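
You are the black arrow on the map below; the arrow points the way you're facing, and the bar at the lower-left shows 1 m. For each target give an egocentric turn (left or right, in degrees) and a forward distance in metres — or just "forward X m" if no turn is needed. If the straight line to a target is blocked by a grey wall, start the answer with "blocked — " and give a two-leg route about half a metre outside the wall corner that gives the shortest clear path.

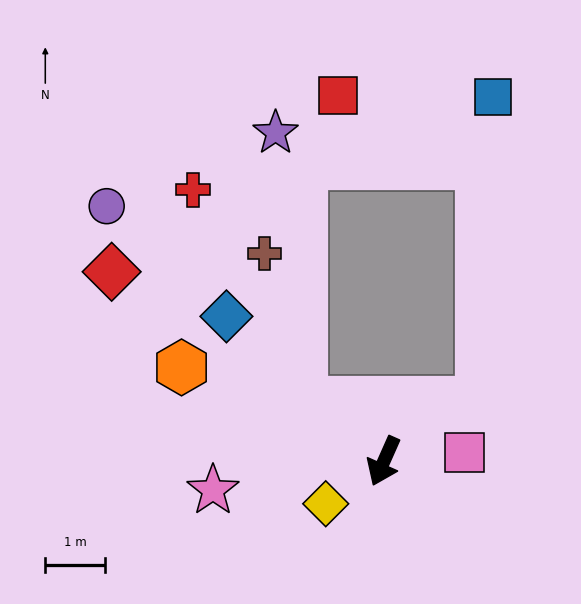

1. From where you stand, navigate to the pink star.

turn right 56°, forward 2.9 m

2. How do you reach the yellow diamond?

turn right 30°, forward 1.2 m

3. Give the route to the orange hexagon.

turn right 91°, forward 3.7 m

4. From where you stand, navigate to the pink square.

turn left 120°, forward 1.4 m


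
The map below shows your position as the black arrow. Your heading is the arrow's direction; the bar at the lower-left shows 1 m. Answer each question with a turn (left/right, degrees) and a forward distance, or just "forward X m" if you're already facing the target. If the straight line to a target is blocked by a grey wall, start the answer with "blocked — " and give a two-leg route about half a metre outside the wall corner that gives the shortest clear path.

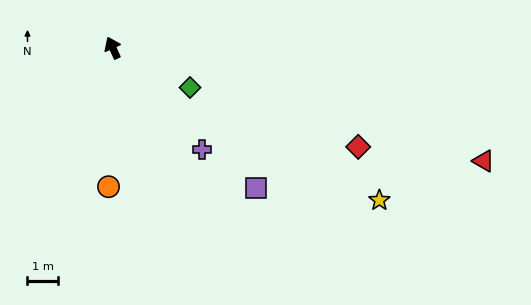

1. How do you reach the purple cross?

turn right 163°, forward 4.4 m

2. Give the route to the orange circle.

turn left 154°, forward 4.6 m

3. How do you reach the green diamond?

turn right 142°, forward 2.9 m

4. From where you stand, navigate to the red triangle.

turn right 132°, forward 12.7 m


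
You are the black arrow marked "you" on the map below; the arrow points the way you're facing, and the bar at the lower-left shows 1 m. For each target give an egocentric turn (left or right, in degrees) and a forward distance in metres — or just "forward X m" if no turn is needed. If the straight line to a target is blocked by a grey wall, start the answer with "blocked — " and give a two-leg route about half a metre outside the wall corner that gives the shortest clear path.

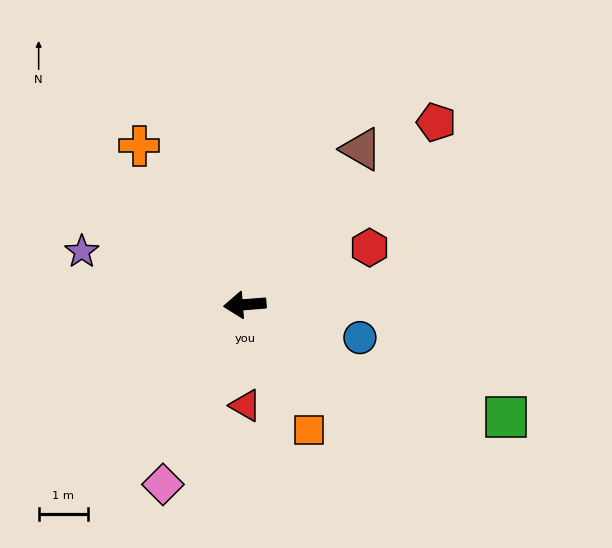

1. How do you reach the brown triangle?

turn right 131°, forward 4.0 m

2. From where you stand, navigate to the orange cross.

turn right 61°, forward 3.9 m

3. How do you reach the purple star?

turn right 23°, forward 3.5 m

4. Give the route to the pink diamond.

turn left 61°, forward 4.0 m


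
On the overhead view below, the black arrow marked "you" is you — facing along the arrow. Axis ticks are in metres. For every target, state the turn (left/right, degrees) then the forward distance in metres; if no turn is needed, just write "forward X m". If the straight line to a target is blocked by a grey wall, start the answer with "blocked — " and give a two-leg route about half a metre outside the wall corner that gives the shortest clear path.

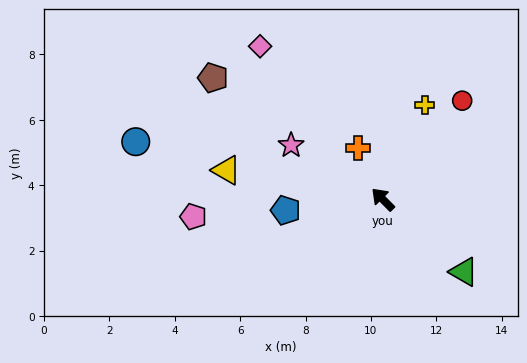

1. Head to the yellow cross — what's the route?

turn right 69°, forward 3.2 m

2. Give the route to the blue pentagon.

turn left 52°, forward 3.0 m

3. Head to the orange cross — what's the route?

turn right 19°, forward 1.7 m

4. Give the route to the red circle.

turn right 84°, forward 3.9 m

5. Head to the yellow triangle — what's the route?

turn left 35°, forward 4.9 m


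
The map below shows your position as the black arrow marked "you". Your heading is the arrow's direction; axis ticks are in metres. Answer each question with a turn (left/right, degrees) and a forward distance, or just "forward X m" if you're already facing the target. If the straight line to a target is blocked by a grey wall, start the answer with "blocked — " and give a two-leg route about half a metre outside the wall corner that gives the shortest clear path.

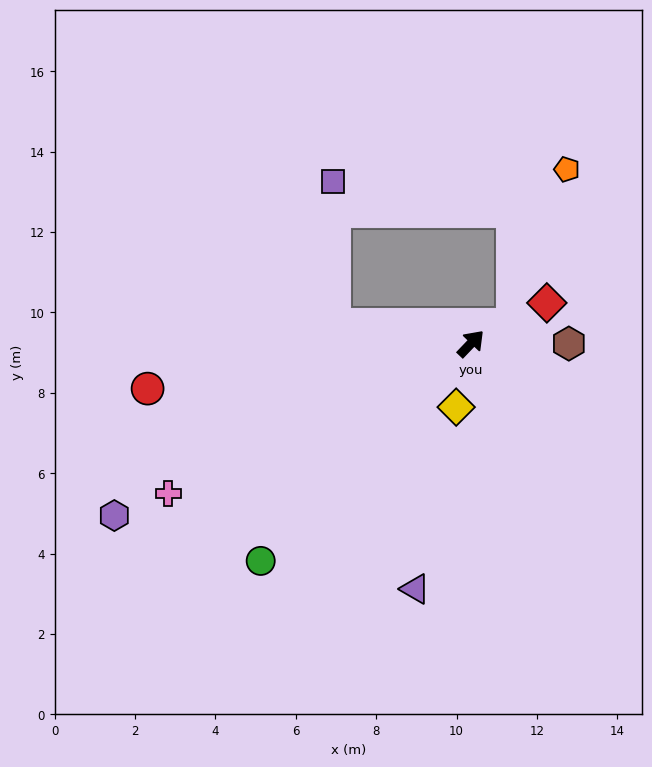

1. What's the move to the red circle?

turn left 142°, forward 8.1 m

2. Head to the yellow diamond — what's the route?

turn right 149°, forward 1.6 m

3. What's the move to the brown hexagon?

turn right 46°, forward 2.4 m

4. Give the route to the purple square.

blocked — turn left 126°, forward 3.5 m, then turn right 82°, forward 3.6 m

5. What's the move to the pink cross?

turn left 160°, forward 8.4 m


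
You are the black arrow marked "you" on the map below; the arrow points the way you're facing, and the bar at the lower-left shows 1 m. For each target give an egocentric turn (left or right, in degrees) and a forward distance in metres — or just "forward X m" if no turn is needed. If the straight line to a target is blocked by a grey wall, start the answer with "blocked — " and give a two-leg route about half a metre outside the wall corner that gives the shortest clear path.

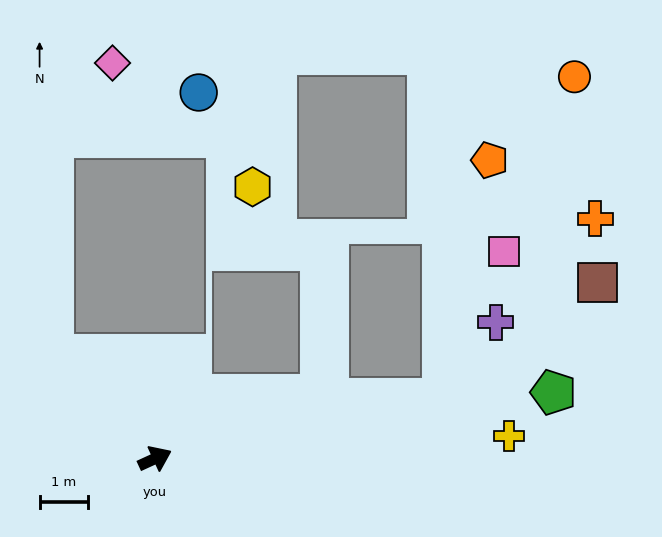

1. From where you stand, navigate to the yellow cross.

turn right 21°, forward 7.3 m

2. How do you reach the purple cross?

blocked — turn right 13°, forward 6.1 m, then turn left 44°, forward 1.9 m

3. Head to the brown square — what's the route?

blocked — turn right 13°, forward 6.1 m, then turn left 25°, forward 4.0 m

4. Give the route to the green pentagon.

turn right 15°, forward 8.3 m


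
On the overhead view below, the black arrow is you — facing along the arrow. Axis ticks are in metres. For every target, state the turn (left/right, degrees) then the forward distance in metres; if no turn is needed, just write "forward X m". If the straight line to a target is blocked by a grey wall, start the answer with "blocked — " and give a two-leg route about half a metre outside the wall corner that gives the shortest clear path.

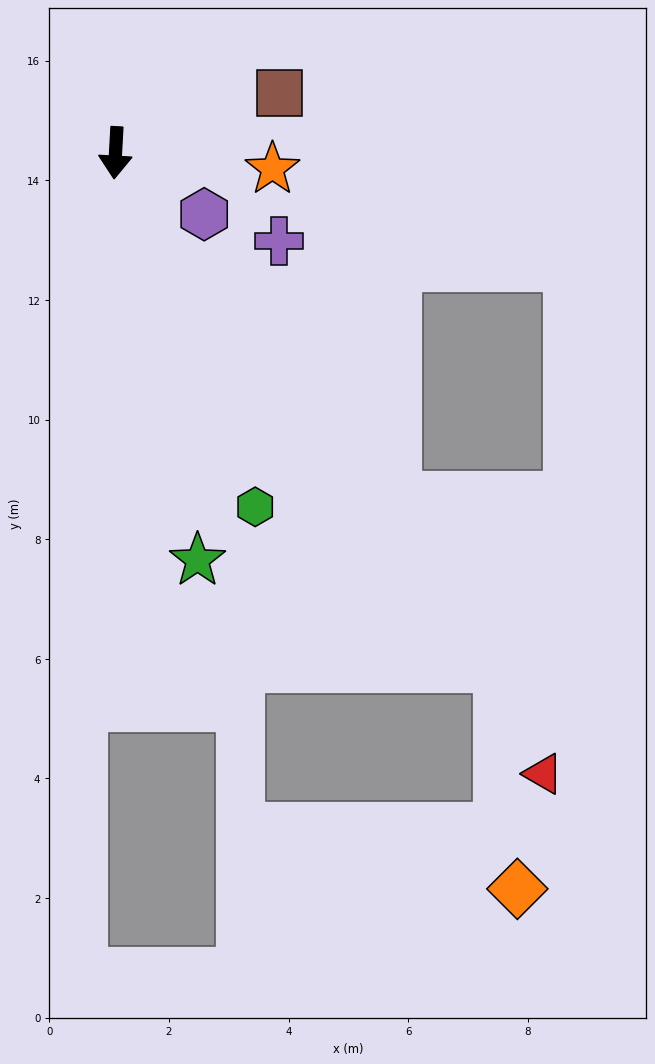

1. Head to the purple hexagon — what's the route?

turn left 58°, forward 1.8 m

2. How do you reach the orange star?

turn left 87°, forward 2.6 m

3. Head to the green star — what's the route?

turn left 15°, forward 6.9 m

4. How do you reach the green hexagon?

turn left 25°, forward 6.4 m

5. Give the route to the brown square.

turn left 113°, forward 2.9 m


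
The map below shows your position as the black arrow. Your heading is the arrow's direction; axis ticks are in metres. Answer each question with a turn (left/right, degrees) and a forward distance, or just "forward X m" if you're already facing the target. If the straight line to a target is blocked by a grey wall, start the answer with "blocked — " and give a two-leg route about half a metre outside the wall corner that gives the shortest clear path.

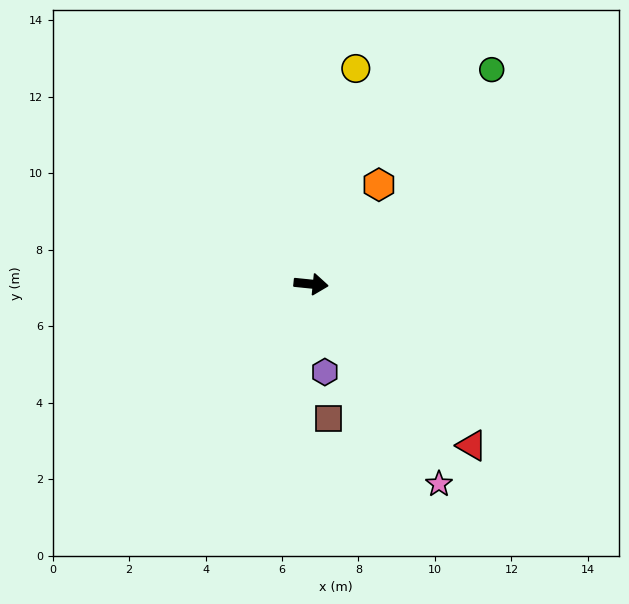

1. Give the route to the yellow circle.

turn left 84°, forward 5.8 m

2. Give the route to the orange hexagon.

turn left 62°, forward 3.1 m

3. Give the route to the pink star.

turn right 52°, forward 6.2 m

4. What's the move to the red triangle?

turn right 39°, forward 6.0 m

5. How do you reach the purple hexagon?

turn right 75°, forward 2.3 m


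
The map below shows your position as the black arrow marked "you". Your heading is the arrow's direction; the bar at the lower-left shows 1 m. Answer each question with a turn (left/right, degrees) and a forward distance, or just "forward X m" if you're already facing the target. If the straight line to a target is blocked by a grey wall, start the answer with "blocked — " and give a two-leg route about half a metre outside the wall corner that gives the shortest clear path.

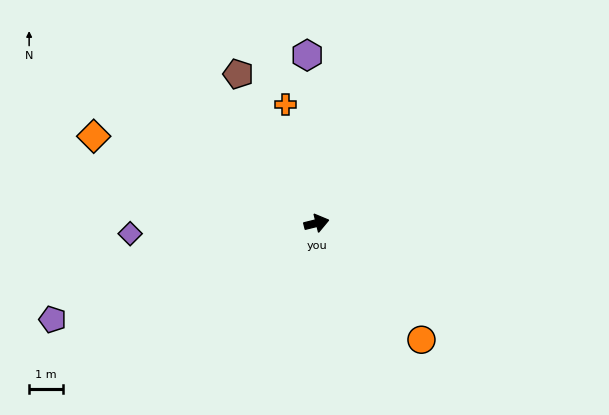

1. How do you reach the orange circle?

turn right 62°, forward 4.7 m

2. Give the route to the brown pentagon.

turn left 104°, forward 5.0 m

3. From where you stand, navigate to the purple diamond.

turn left 169°, forward 5.6 m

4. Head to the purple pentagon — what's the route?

turn right 174°, forward 8.4 m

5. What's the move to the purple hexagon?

turn left 79°, forward 5.0 m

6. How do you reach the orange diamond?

turn left 145°, forward 7.1 m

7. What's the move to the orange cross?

turn left 91°, forward 3.7 m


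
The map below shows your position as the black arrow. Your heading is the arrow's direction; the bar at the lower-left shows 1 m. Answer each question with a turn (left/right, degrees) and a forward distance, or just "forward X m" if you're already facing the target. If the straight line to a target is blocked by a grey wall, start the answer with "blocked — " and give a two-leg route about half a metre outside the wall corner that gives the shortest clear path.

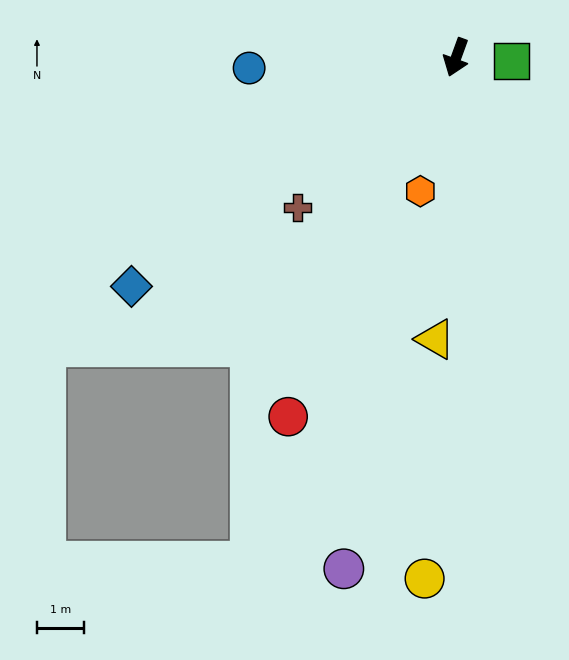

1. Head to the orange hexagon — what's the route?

turn left 5°, forward 3.0 m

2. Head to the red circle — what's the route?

turn right 5°, forward 8.5 m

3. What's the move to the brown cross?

turn right 27°, forward 4.7 m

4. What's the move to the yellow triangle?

turn left 16°, forward 6.0 m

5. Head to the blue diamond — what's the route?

turn right 35°, forward 8.5 m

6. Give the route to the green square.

turn left 106°, forward 1.2 m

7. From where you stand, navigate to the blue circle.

turn right 67°, forward 4.4 m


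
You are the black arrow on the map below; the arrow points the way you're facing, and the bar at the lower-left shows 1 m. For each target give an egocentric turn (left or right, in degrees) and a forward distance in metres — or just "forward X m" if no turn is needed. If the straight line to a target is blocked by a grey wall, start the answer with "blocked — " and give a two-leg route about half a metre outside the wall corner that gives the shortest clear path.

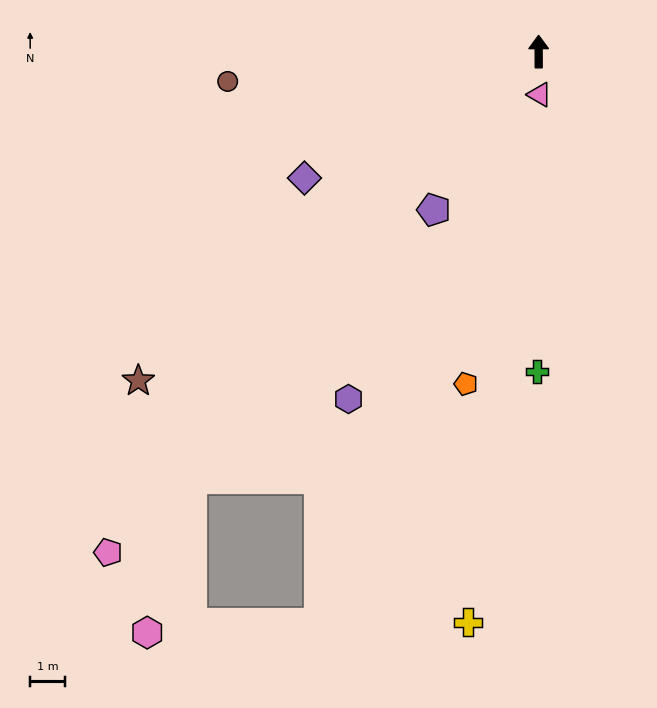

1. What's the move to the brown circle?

turn left 95°, forward 8.8 m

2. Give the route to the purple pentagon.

turn left 146°, forward 5.4 m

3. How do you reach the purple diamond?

turn left 118°, forward 7.5 m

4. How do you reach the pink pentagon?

turn left 139°, forward 18.7 m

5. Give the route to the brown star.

turn left 129°, forward 14.7 m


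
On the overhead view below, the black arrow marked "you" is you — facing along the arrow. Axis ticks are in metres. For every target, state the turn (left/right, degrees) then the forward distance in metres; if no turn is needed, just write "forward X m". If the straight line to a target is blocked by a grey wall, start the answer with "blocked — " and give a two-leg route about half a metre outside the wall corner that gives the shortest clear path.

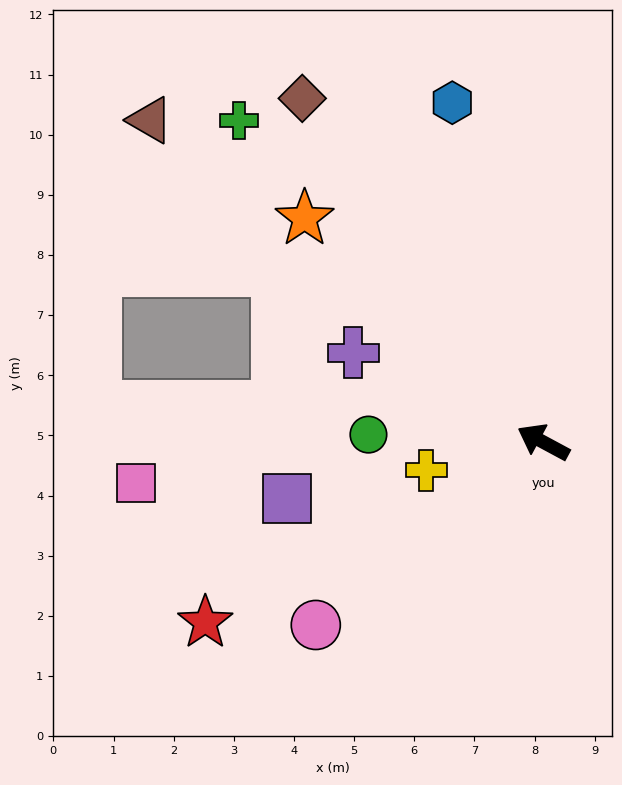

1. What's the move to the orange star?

turn right 15°, forward 5.4 m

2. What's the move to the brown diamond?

turn right 27°, forward 7.0 m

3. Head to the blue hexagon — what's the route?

turn right 47°, forward 5.8 m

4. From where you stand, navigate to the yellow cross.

turn left 42°, forward 2.0 m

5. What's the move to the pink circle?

turn left 67°, forward 4.9 m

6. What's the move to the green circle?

turn left 26°, forward 2.9 m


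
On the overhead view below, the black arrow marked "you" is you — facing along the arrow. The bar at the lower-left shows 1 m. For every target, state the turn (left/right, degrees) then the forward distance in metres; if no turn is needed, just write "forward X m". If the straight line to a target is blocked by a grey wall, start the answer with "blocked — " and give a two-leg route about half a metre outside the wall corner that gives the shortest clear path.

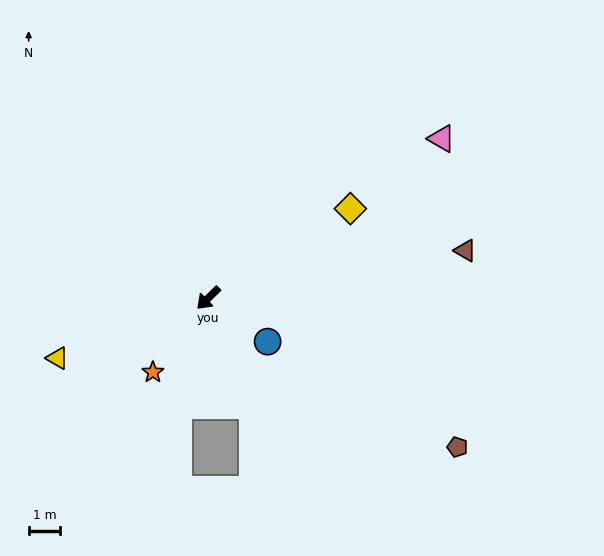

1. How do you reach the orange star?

turn left 9°, forward 3.0 m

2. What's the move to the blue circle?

turn left 99°, forward 2.3 m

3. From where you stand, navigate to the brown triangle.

turn left 146°, forward 8.3 m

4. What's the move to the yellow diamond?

turn left 168°, forward 5.3 m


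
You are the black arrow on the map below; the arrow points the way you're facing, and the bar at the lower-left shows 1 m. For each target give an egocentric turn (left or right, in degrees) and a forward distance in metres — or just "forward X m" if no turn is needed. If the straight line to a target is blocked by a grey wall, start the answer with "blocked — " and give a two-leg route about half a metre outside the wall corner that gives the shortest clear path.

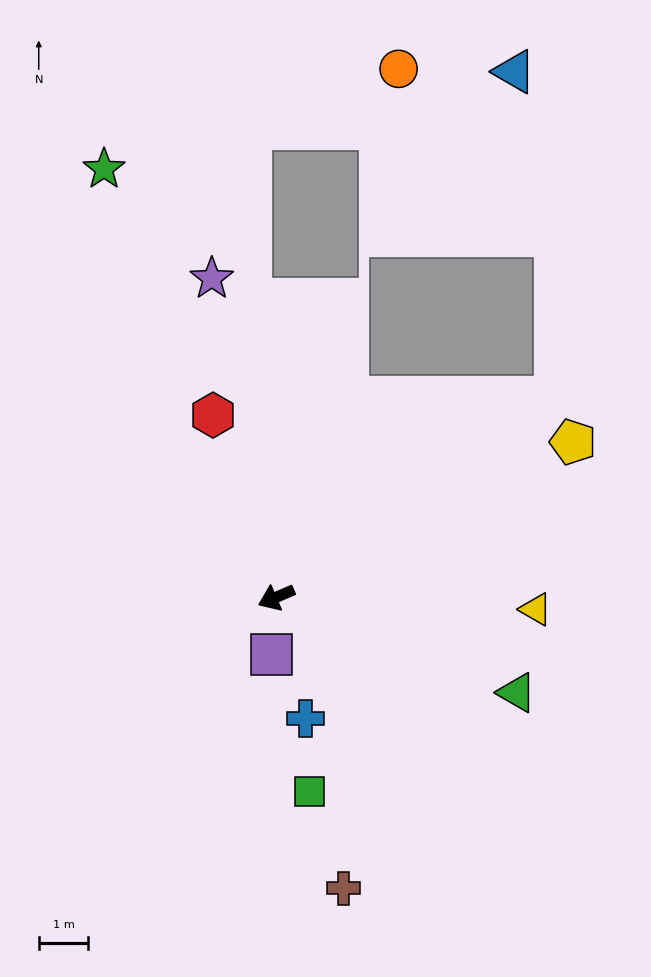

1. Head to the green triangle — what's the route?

turn left 135°, forward 5.2 m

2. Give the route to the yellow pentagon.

turn right 176°, forward 6.8 m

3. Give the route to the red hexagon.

turn right 94°, forward 3.9 m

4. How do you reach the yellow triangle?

turn left 154°, forward 5.3 m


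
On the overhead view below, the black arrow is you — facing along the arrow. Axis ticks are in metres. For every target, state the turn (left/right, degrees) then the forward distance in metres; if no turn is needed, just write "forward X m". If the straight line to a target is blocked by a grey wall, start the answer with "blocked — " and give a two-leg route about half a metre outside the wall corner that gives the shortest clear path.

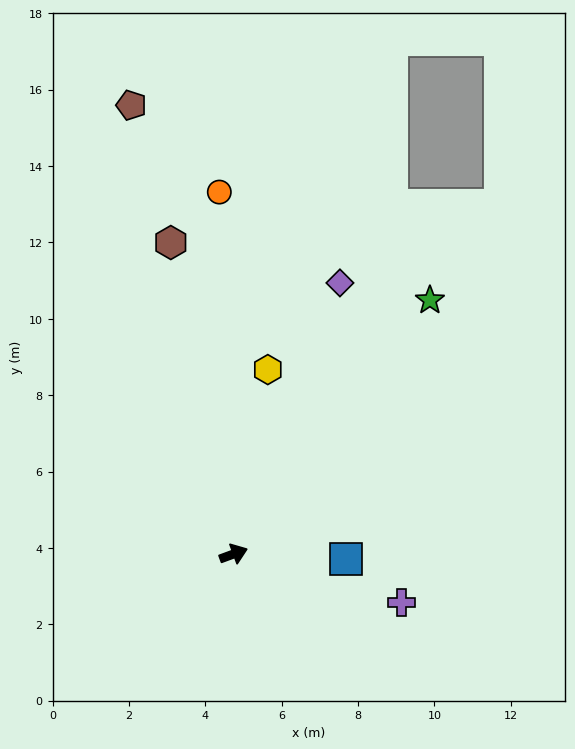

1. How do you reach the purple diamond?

turn left 48°, forward 7.6 m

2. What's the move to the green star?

turn left 32°, forward 8.4 m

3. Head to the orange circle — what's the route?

turn left 72°, forward 9.5 m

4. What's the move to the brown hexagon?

turn left 81°, forward 8.3 m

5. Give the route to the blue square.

turn right 23°, forward 3.0 m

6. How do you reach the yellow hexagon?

turn left 59°, forward 4.9 m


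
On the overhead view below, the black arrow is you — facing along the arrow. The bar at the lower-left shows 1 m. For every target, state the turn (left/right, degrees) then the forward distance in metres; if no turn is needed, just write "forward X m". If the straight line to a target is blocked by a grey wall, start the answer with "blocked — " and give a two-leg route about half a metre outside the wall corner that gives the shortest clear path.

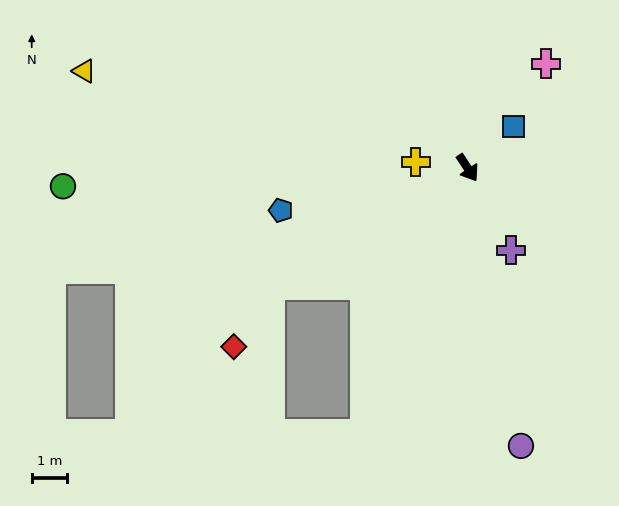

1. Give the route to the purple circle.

turn right 23°, forward 8.0 m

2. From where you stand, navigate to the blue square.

turn left 99°, forward 1.7 m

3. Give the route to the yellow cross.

turn right 130°, forward 1.5 m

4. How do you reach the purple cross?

turn right 6°, forward 2.6 m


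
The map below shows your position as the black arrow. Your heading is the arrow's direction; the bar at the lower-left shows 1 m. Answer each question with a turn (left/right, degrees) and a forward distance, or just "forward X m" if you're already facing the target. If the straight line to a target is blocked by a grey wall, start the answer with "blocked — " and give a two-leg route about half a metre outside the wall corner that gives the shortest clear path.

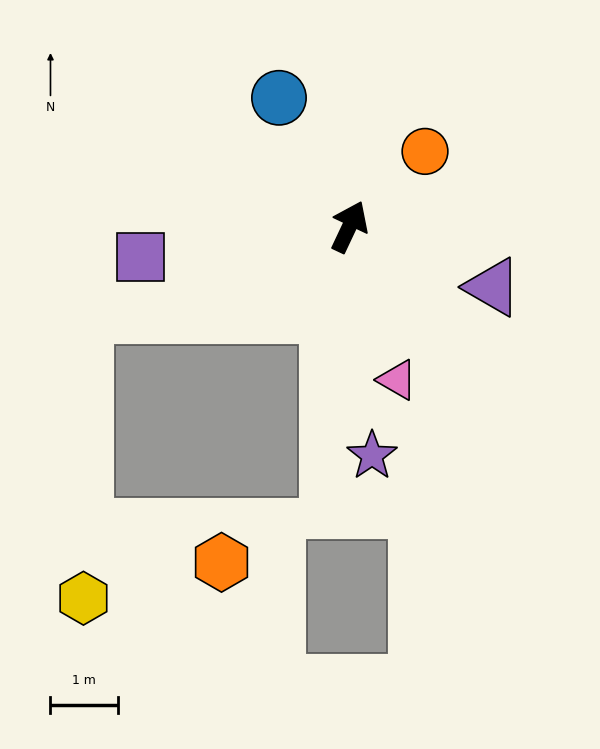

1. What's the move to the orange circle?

turn right 20°, forward 1.6 m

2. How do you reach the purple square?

turn left 123°, forward 3.1 m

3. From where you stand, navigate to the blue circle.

turn left 54°, forward 2.2 m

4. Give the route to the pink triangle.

turn right 137°, forward 2.4 m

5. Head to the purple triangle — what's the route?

turn right 88°, forward 2.3 m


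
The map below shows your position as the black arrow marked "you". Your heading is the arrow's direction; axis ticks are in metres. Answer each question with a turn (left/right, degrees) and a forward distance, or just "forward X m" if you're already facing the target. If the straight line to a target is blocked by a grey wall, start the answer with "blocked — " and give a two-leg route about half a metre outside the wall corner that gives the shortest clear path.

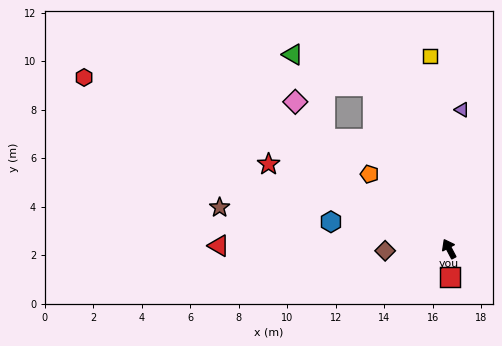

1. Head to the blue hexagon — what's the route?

turn left 49°, forward 5.0 m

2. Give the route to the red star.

turn left 37°, forward 8.2 m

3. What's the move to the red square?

turn left 153°, forward 1.2 m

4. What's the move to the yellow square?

turn right 22°, forward 8.0 m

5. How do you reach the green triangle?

blocked — turn right 3°, forward 7.4 m, then turn left 43°, forward 3.6 m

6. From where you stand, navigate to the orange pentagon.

turn left 19°, forward 4.5 m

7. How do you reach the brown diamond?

turn left 64°, forward 2.6 m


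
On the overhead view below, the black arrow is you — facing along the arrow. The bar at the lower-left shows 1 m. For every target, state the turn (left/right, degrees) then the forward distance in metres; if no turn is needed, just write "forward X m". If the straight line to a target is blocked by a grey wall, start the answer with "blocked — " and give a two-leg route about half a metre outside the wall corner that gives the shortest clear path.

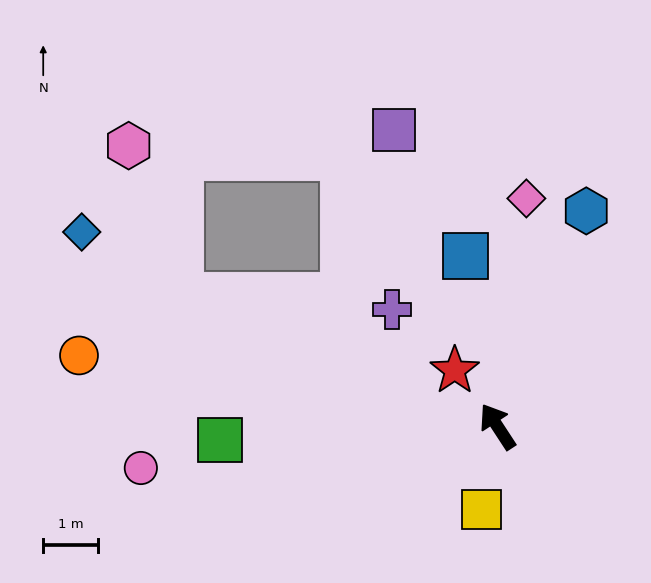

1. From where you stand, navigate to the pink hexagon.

blocked — turn left 34°, forward 6.3 m, then turn right 48°, forward 2.9 m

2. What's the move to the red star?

turn left 4°, forward 1.3 m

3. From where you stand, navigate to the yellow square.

turn left 136°, forward 1.6 m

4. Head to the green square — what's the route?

turn left 60°, forward 5.1 m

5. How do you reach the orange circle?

turn left 47°, forward 7.8 m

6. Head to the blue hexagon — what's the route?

turn right 56°, forward 4.3 m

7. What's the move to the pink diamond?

turn right 40°, forward 4.2 m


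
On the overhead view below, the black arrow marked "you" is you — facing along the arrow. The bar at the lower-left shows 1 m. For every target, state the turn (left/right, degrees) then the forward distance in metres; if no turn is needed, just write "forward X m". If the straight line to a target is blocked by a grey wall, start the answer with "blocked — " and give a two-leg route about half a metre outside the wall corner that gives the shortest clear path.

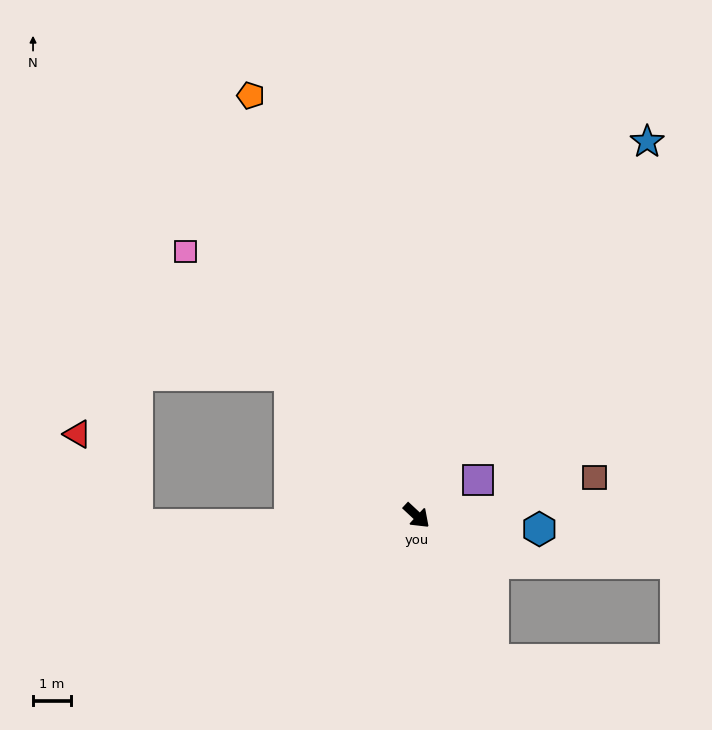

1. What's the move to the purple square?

turn left 73°, forward 1.9 m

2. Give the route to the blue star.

turn left 101°, forward 11.7 m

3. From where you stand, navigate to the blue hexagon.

turn left 37°, forward 3.3 m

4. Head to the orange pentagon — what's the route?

turn left 155°, forward 12.0 m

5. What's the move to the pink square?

turn left 174°, forward 9.4 m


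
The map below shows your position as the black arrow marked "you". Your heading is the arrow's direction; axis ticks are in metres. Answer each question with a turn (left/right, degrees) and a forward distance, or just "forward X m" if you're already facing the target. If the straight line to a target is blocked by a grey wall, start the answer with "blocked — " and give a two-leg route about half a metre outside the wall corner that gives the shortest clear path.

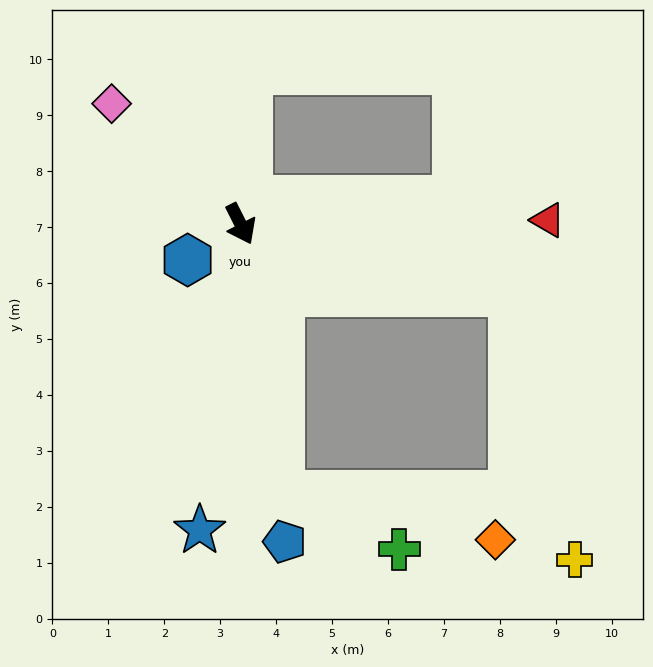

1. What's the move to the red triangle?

turn left 64°, forward 5.5 m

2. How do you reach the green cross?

blocked — turn right 18°, forward 4.9 m, then turn left 56°, forward 2.3 m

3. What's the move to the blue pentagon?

turn right 19°, forward 5.7 m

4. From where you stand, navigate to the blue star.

turn right 34°, forward 5.5 m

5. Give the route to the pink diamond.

turn right 160°, forward 3.2 m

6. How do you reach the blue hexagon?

turn right 83°, forward 1.1 m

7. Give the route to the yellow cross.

blocked — turn left 49°, forward 5.0 m, then turn right 63°, forward 4.9 m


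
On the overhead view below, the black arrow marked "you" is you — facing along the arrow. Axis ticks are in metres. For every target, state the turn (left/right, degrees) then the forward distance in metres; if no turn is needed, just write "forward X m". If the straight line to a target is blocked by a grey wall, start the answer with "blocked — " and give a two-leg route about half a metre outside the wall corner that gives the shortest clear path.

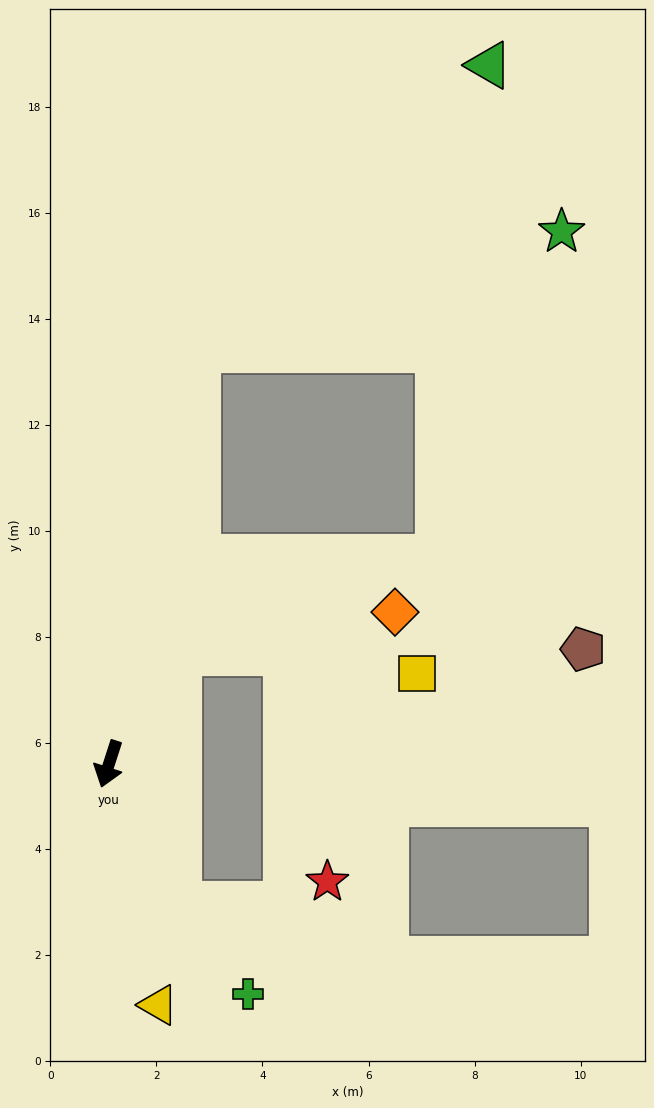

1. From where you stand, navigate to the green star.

blocked — turn right 174°, forward 8.0 m, then turn right 60°, forward 7.2 m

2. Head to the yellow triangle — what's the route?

turn left 29°, forward 4.6 m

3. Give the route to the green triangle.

blocked — turn right 174°, forward 8.0 m, then turn right 34°, forward 7.7 m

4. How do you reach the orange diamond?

blocked — turn left 166°, forward 2.5 m, then turn right 47°, forward 4.1 m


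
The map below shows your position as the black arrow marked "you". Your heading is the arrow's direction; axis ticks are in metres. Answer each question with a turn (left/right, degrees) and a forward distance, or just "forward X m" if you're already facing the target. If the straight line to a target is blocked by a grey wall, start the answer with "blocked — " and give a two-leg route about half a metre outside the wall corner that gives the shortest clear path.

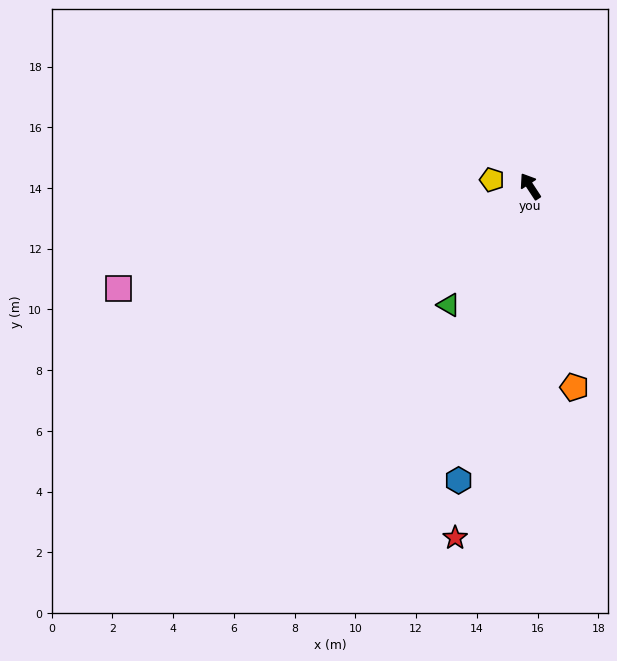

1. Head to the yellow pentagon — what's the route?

turn left 47°, forward 1.3 m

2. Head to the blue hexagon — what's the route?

turn left 133°, forward 10.0 m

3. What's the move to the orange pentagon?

turn left 159°, forward 6.8 m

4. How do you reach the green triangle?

turn left 112°, forward 4.7 m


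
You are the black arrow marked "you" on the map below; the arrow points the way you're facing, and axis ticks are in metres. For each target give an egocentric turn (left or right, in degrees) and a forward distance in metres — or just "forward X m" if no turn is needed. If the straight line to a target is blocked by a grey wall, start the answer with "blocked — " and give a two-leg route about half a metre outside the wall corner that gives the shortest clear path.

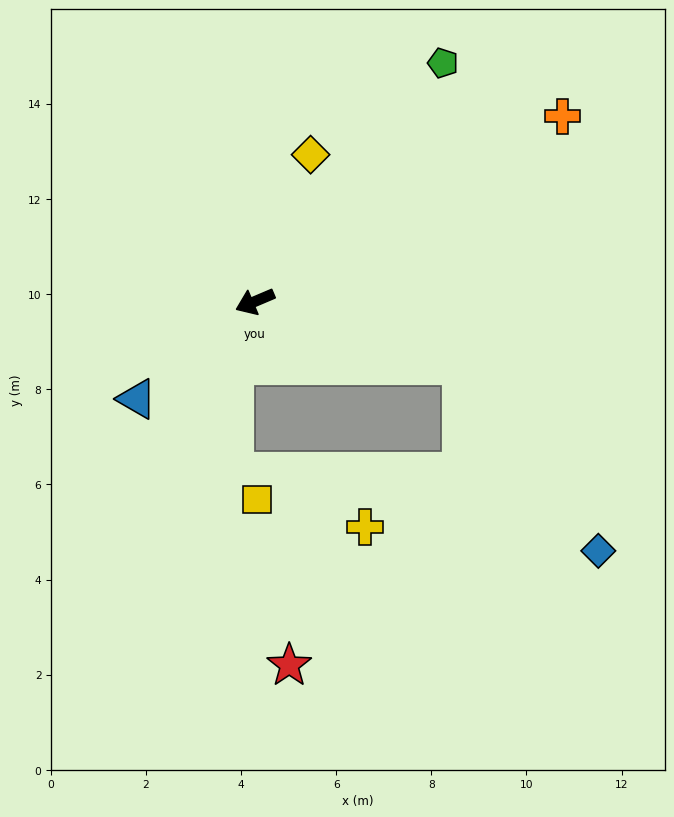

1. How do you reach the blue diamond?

blocked — turn left 140°, forward 4.6 m, then turn right 37°, forward 4.8 m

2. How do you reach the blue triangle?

turn left 17°, forward 3.2 m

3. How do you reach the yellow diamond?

turn right 134°, forward 3.3 m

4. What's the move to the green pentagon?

turn right 151°, forward 6.4 m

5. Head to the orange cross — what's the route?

turn right 172°, forward 7.5 m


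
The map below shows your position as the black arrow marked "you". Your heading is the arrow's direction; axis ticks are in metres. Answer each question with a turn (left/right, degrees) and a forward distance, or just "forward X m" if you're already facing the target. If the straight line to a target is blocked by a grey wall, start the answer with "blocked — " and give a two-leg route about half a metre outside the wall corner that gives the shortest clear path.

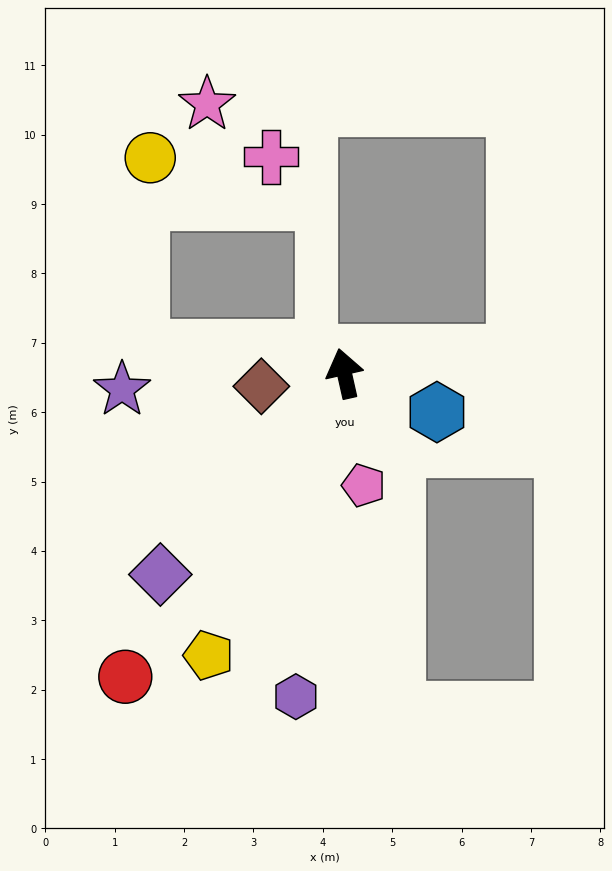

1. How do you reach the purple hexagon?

turn left 159°, forward 4.7 m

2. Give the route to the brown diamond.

turn left 86°, forward 1.2 m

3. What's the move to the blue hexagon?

turn right 125°, forward 1.4 m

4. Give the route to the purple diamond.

turn left 125°, forward 3.9 m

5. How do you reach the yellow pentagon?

turn left 142°, forward 4.5 m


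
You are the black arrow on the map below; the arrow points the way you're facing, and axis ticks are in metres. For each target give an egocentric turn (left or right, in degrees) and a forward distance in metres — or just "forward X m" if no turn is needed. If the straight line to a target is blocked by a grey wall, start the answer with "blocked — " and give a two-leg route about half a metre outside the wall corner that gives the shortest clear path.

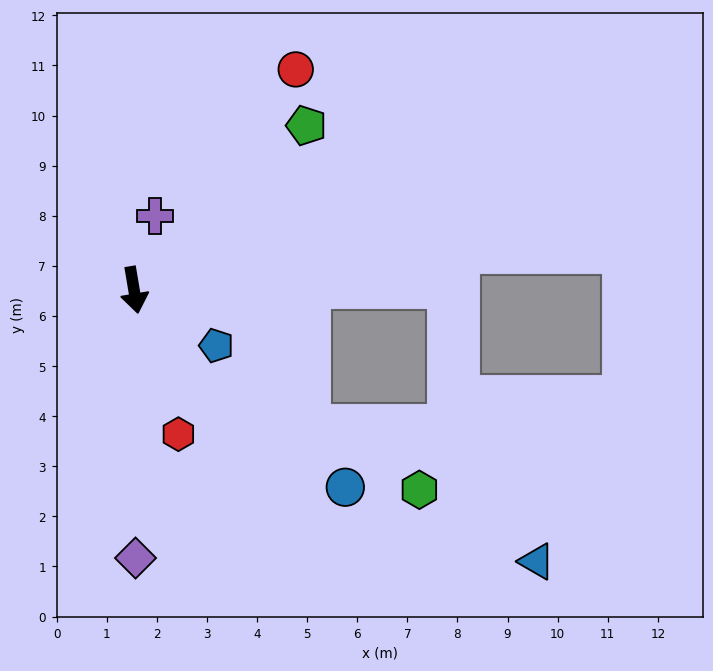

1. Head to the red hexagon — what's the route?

turn left 8°, forward 3.0 m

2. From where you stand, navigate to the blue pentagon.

turn left 47°, forward 2.0 m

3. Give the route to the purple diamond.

turn right 9°, forward 5.3 m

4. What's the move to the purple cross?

turn left 155°, forward 1.5 m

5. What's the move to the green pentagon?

turn left 124°, forward 4.8 m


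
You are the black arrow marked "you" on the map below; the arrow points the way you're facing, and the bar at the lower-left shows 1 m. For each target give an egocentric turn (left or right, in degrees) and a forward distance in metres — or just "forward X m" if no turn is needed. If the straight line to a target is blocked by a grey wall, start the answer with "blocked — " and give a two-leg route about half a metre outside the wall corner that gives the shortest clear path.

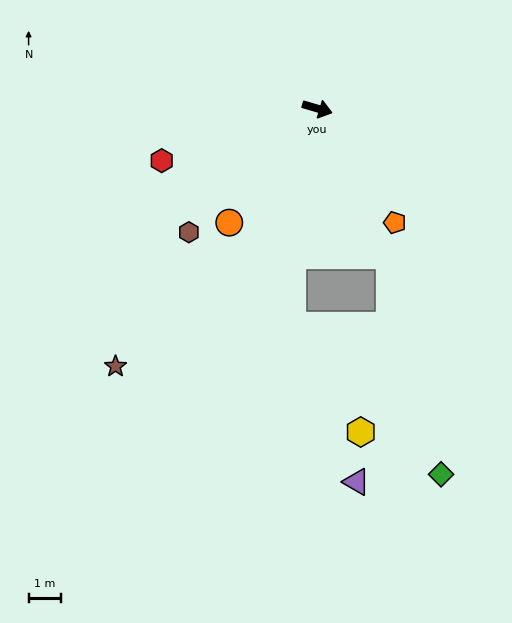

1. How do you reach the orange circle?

turn right 111°, forward 4.4 m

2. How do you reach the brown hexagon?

turn right 120°, forward 5.4 m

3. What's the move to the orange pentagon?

turn right 39°, forward 4.2 m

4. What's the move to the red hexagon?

turn right 145°, forward 5.0 m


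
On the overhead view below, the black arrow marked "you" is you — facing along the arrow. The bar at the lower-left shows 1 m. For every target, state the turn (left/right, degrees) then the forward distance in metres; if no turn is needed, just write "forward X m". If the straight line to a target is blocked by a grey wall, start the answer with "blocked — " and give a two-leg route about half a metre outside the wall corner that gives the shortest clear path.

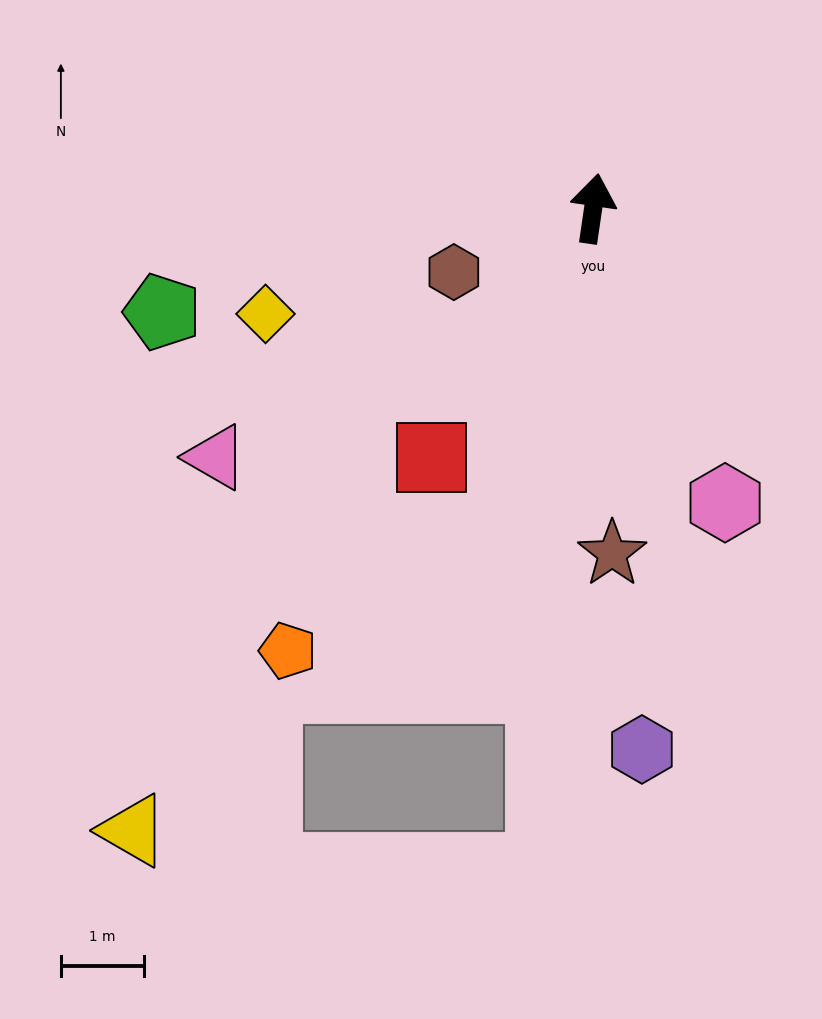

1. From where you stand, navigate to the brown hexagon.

turn left 123°, forward 1.8 m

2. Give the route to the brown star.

turn right 169°, forward 4.2 m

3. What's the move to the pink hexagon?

turn right 148°, forward 3.9 m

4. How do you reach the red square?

turn left 155°, forward 3.6 m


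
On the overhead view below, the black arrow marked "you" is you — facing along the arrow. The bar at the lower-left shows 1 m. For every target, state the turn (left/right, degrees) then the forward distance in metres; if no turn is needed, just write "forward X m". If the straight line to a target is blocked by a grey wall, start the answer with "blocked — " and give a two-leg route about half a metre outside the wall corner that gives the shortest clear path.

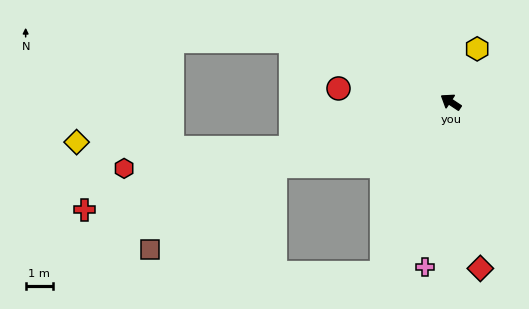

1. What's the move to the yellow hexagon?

turn right 83°, forward 2.2 m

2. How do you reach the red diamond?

turn left 134°, forward 6.1 m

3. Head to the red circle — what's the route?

turn left 27°, forward 4.1 m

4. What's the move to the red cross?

turn left 50°, forward 13.9 m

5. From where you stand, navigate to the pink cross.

turn left 115°, forward 6.1 m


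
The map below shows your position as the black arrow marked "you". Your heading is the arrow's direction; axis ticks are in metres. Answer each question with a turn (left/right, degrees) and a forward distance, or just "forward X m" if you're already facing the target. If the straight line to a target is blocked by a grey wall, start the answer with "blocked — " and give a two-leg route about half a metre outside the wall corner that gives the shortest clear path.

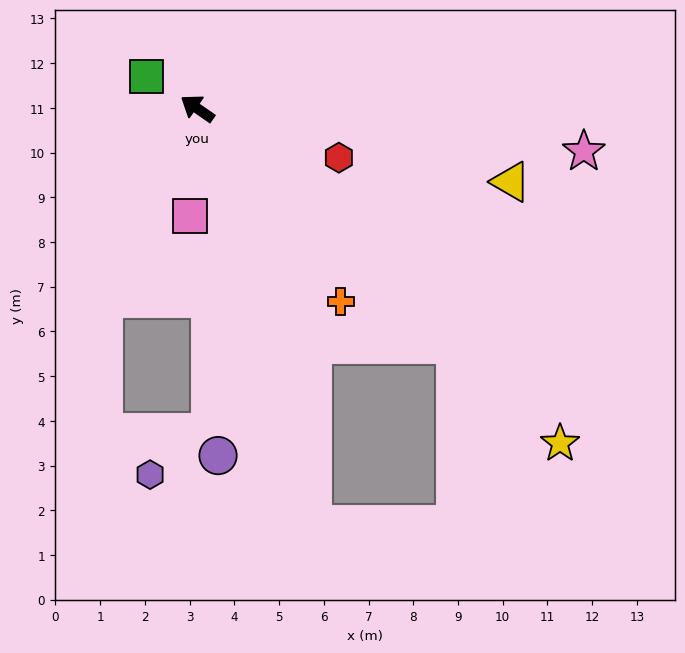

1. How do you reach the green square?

turn left 3°, forward 1.3 m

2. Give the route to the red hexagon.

turn right 164°, forward 3.4 m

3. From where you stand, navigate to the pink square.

turn left 121°, forward 2.4 m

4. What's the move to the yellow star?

turn left 172°, forward 11.0 m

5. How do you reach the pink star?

turn right 152°, forward 8.7 m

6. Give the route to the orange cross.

turn left 161°, forward 5.4 m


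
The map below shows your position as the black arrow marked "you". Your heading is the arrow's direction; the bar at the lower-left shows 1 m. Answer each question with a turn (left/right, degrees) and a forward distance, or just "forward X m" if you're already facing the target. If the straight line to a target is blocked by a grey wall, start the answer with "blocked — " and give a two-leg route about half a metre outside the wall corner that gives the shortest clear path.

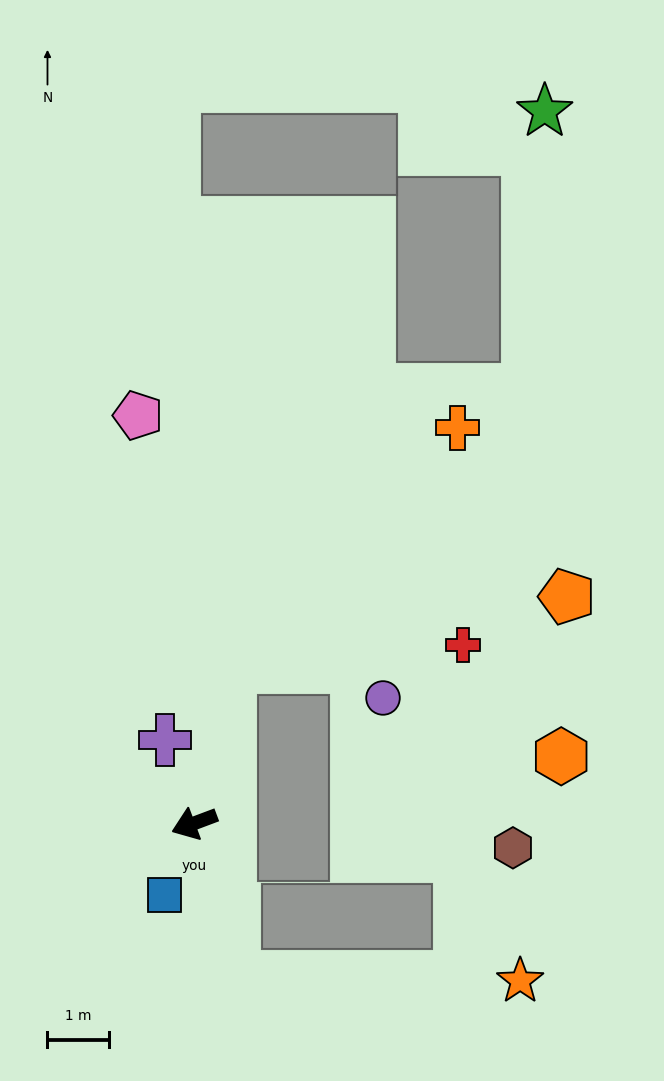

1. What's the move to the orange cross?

blocked — turn right 124°, forward 2.6 m, then turn right 30°, forward 5.4 m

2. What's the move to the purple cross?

turn right 91°, forward 1.4 m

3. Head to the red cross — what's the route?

blocked — turn right 124°, forward 2.6 m, then turn right 71°, forward 3.8 m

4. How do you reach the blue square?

turn left 47°, forward 1.3 m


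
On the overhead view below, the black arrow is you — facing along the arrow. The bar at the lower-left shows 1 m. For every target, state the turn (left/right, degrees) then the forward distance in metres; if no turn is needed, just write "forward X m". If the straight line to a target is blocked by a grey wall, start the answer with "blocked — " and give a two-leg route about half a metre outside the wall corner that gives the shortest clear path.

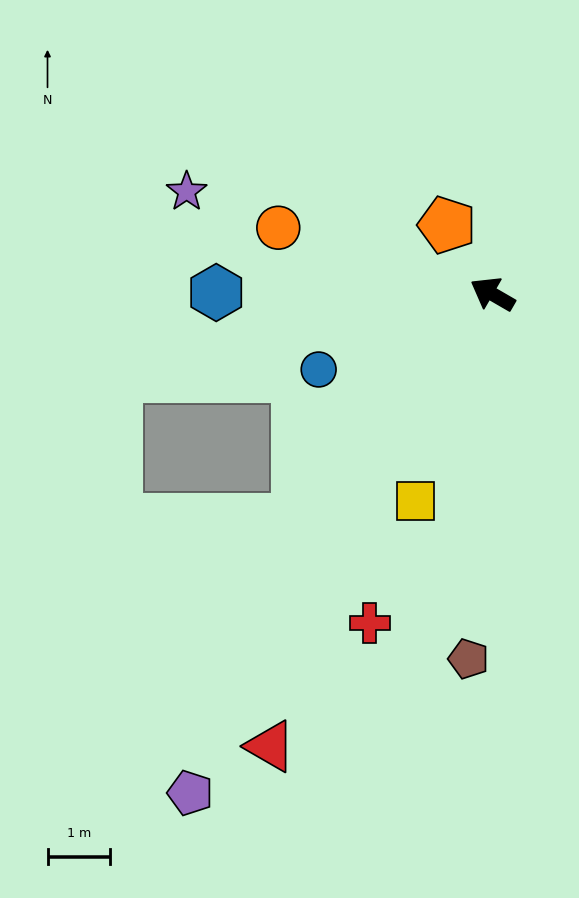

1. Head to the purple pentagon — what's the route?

turn left 89°, forward 9.4 m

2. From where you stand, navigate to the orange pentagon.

turn right 26°, forward 1.3 m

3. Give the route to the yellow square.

turn left 100°, forward 3.5 m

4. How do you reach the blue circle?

turn left 54°, forward 3.0 m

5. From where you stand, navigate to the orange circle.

turn left 13°, forward 3.6 m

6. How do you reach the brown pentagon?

turn left 116°, forward 5.9 m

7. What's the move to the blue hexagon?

turn left 30°, forward 4.4 m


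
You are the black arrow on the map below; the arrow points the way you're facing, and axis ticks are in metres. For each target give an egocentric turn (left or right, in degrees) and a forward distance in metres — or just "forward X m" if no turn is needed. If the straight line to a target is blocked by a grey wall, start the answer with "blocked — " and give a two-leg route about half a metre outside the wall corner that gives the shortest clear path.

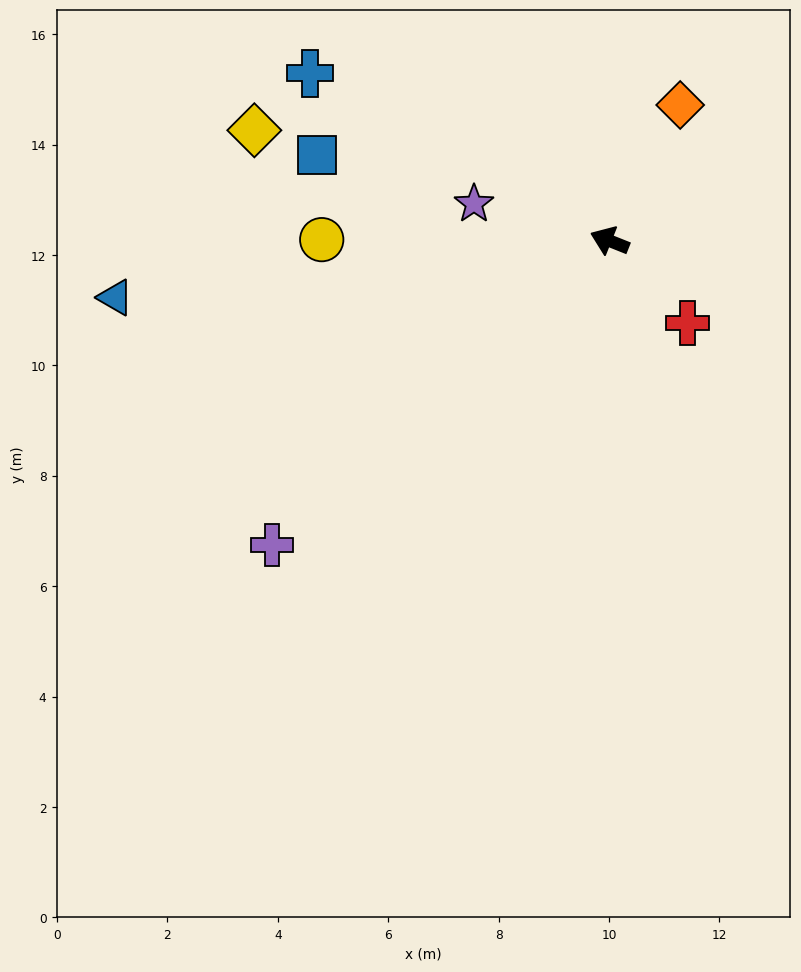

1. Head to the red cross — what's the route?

turn left 155°, forward 2.1 m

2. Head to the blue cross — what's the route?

turn right 7°, forward 6.2 m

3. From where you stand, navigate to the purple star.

turn left 6°, forward 2.5 m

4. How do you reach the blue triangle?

turn left 28°, forward 9.0 m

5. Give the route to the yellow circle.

turn left 22°, forward 5.2 m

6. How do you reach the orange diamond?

turn right 96°, forward 2.8 m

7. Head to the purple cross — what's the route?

turn left 64°, forward 8.2 m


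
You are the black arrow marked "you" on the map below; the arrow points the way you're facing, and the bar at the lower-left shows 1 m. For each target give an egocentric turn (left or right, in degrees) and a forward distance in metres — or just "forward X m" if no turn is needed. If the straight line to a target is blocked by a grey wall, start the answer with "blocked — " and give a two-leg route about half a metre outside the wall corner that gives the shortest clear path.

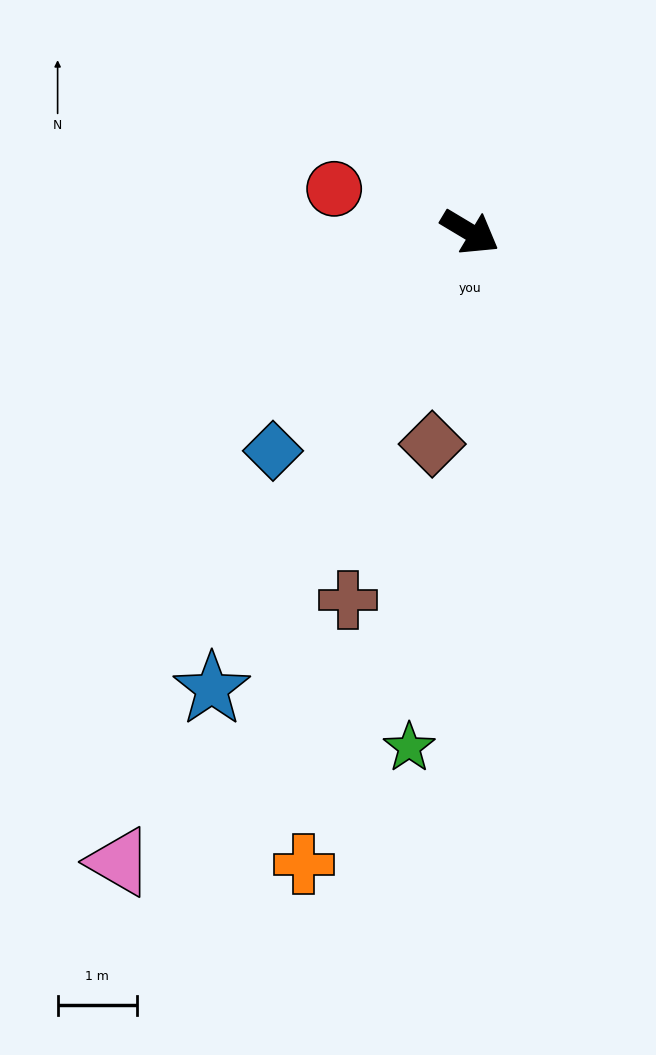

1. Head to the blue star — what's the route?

turn right 89°, forward 6.6 m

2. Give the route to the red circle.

turn right 167°, forward 1.8 m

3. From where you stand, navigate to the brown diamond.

turn right 69°, forward 2.7 m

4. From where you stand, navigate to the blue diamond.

turn right 101°, forward 3.7 m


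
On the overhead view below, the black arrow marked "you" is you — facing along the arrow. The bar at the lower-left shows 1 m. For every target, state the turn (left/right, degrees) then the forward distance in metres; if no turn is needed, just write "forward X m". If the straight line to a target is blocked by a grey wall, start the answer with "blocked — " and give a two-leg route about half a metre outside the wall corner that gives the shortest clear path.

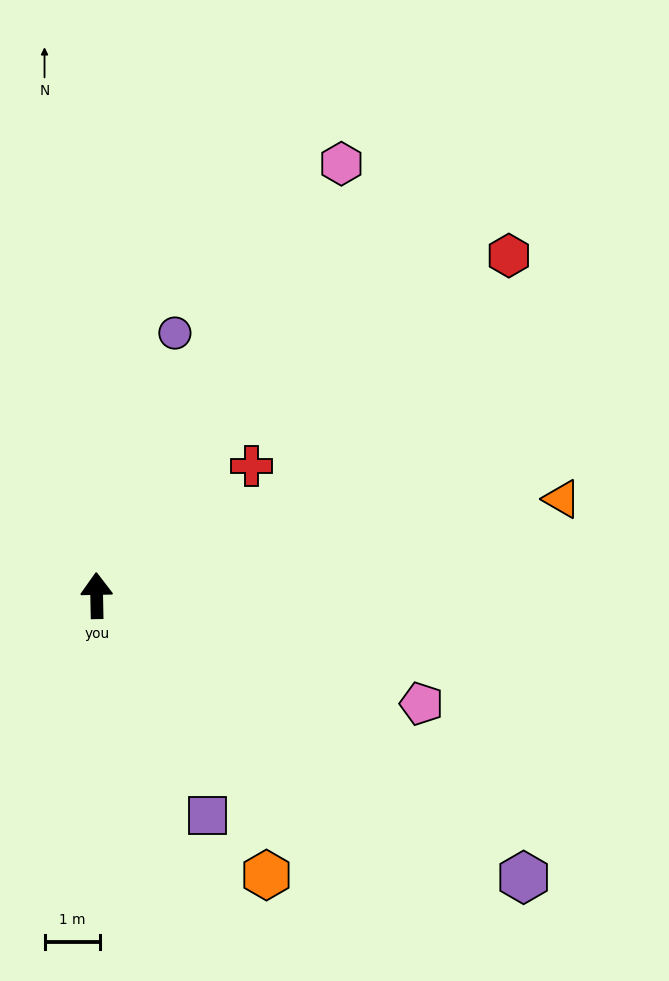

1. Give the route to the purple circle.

turn right 18°, forward 4.9 m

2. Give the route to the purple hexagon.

turn right 125°, forward 9.1 m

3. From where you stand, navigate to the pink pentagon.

turn right 110°, forward 6.1 m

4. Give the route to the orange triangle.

turn right 79°, forward 8.5 m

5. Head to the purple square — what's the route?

turn right 154°, forward 4.4 m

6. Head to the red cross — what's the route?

turn right 51°, forward 3.6 m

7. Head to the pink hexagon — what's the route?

turn right 31°, forward 8.9 m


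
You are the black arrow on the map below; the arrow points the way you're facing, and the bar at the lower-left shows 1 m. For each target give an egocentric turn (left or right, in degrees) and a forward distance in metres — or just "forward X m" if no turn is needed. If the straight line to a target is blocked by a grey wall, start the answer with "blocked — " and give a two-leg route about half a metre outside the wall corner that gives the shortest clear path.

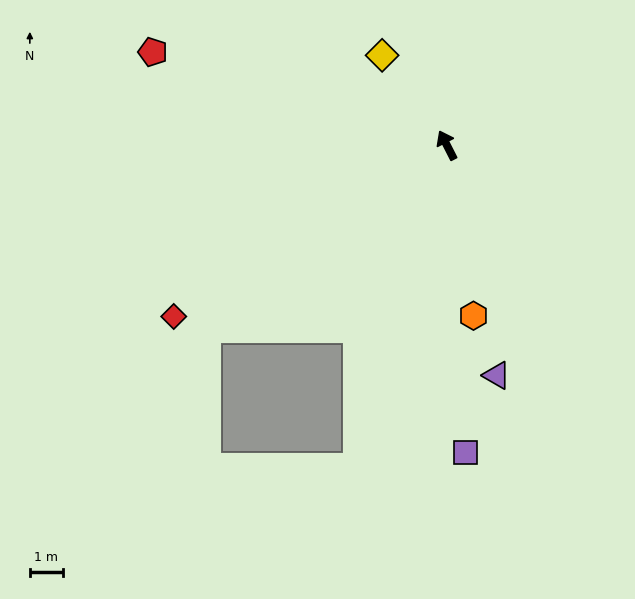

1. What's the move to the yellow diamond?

turn left 9°, forward 3.4 m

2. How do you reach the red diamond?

turn left 95°, forward 9.8 m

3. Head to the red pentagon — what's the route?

turn left 45°, forward 9.3 m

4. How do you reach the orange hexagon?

turn left 162°, forward 5.2 m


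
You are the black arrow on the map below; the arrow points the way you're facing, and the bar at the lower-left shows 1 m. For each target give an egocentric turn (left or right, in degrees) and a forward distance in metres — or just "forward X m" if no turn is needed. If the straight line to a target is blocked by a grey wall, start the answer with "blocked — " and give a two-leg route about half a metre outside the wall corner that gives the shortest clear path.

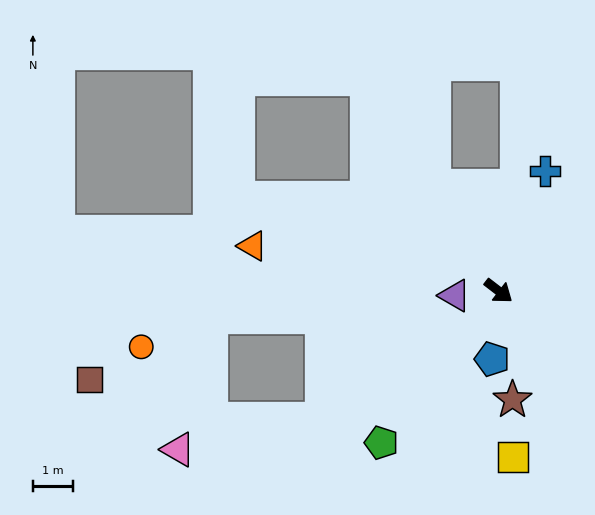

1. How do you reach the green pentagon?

turn right 90°, forward 4.8 m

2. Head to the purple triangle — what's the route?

turn right 136°, forward 1.1 m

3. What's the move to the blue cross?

turn left 106°, forward 3.2 m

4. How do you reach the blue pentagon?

turn right 58°, forward 1.7 m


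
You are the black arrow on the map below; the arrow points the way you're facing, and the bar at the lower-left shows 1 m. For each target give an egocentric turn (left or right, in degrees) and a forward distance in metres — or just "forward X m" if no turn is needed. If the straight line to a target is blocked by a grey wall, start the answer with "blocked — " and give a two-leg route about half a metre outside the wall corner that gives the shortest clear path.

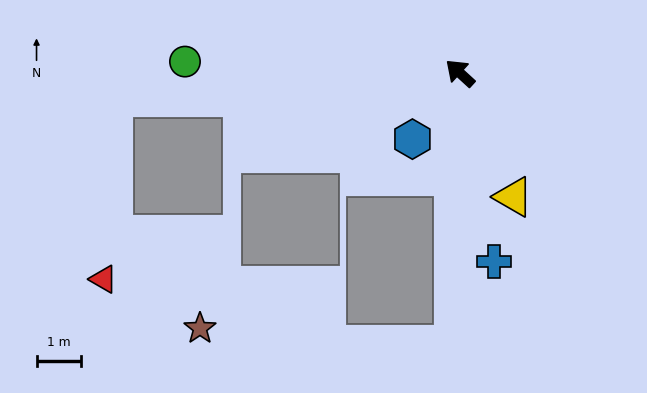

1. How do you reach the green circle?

turn left 40°, forward 6.2 m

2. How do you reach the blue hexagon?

turn left 97°, forward 1.8 m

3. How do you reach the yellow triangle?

turn left 156°, forward 3.0 m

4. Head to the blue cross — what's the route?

turn left 143°, forward 4.3 m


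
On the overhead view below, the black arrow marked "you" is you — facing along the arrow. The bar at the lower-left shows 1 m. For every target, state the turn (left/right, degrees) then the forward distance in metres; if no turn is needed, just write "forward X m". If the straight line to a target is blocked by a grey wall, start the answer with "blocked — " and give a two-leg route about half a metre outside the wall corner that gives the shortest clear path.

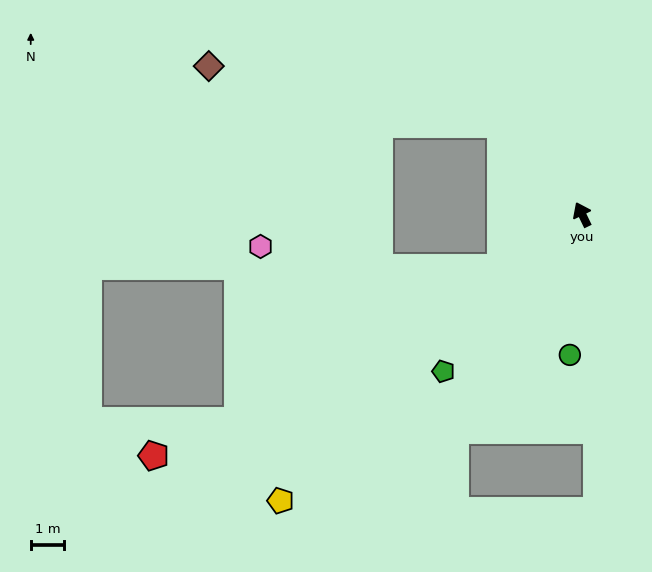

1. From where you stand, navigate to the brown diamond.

blocked — turn left 16°, forward 3.6 m, then turn left 37°, forward 8.9 m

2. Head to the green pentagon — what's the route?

turn left 113°, forward 6.2 m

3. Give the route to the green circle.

turn left 149°, forward 4.2 m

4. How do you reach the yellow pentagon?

turn left 108°, forward 12.4 m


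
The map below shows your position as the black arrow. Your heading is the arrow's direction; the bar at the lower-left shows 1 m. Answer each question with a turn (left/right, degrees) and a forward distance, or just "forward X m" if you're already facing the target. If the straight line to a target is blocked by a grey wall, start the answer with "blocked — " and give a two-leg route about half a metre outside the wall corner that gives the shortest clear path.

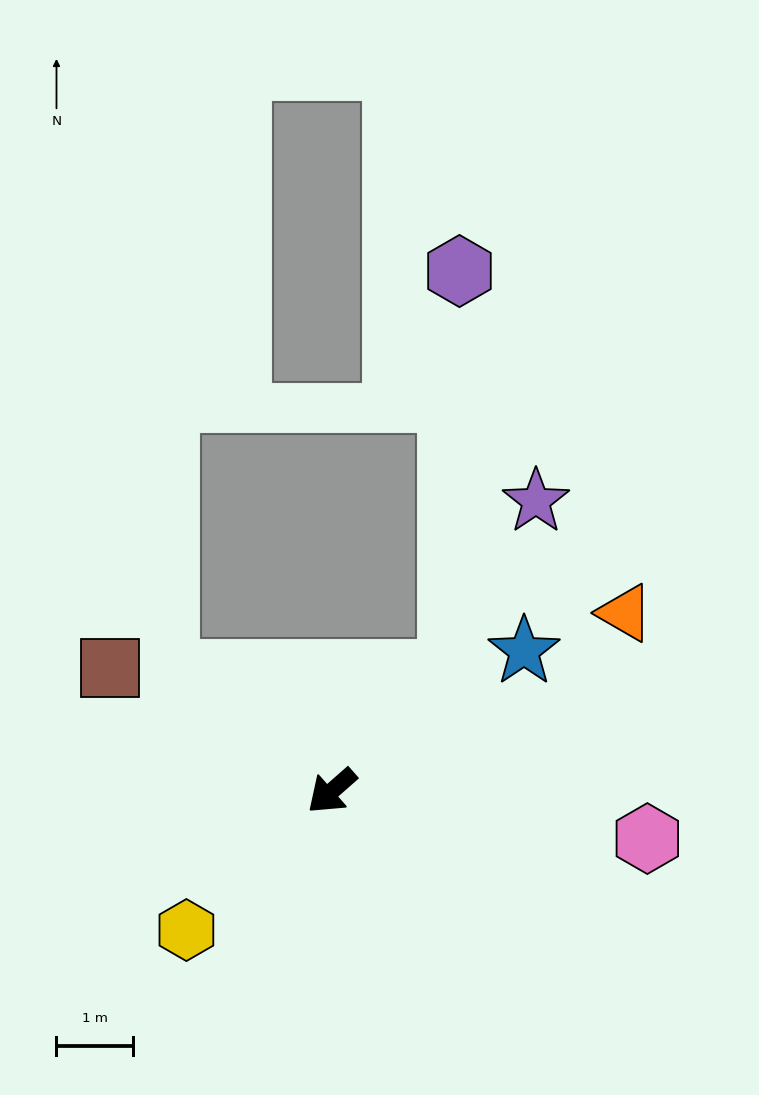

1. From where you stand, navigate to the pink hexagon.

turn left 130°, forward 4.2 m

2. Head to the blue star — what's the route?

turn left 175°, forward 3.1 m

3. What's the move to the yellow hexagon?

turn left 2°, forward 2.6 m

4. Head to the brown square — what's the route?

turn right 70°, forward 3.3 m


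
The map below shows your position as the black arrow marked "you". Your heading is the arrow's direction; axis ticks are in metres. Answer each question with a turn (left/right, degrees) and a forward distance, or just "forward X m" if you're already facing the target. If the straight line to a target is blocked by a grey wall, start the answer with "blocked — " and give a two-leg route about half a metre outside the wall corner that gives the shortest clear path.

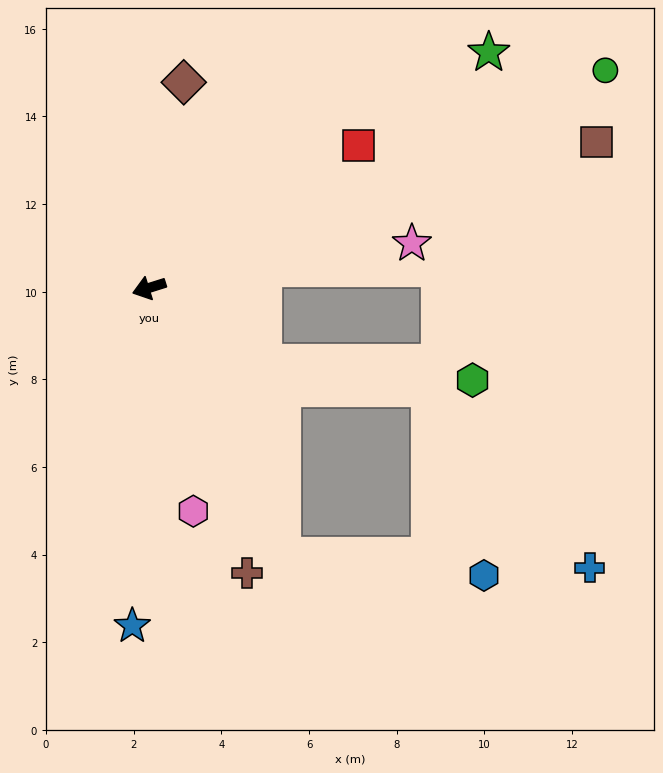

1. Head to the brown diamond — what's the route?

turn right 117°, forward 4.8 m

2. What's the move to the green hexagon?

blocked — turn left 129°, forward 3.1 m, then turn left 29°, forward 4.8 m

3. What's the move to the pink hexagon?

turn left 84°, forward 5.2 m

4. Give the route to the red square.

turn right 163°, forward 5.8 m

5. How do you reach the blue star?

turn left 70°, forward 7.7 m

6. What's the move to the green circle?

turn right 172°, forward 11.5 m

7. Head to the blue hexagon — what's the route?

blocked — turn left 99°, forward 6.8 m, then turn left 58°, forward 4.6 m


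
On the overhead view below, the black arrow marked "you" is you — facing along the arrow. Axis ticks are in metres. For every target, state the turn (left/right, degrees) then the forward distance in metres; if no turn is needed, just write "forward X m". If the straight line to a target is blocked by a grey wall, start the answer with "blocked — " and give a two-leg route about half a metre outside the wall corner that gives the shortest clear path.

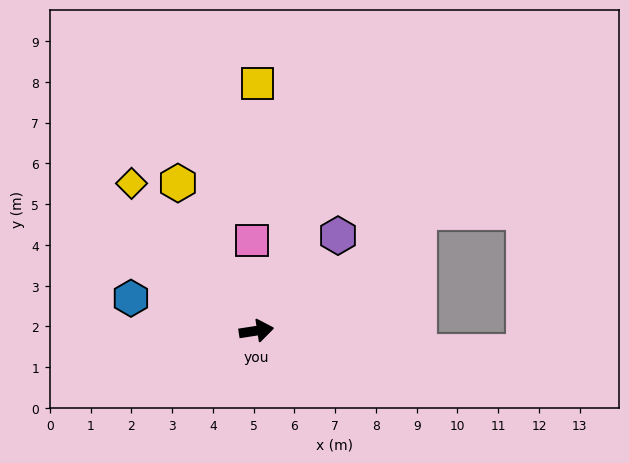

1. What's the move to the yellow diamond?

turn left 122°, forward 4.7 m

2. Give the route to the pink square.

turn left 84°, forward 2.2 m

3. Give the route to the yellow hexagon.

turn left 109°, forward 4.1 m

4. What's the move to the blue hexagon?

turn left 157°, forward 3.2 m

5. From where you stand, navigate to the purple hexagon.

turn left 41°, forward 3.1 m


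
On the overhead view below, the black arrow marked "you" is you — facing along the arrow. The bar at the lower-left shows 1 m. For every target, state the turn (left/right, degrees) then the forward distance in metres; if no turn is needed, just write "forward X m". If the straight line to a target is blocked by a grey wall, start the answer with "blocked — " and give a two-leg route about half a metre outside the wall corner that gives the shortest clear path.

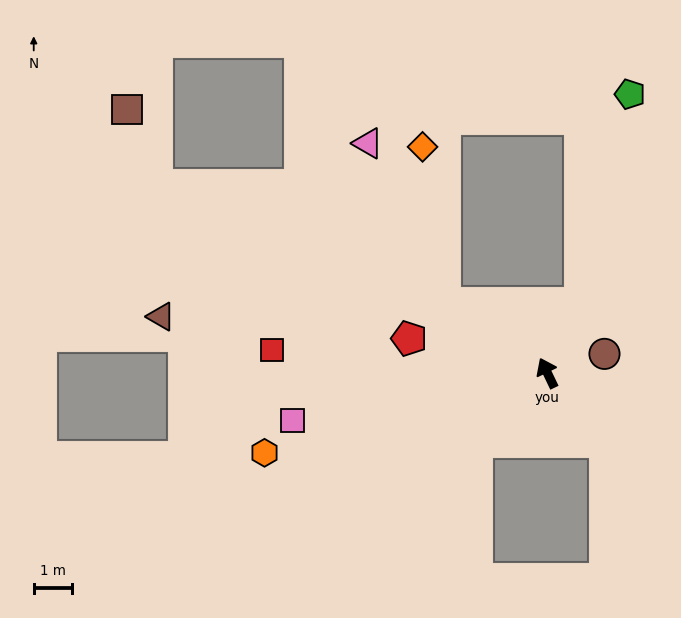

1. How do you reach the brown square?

blocked — turn left 39°, forward 11.4 m, then turn right 43°, forward 2.1 m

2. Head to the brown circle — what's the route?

turn right 97°, forward 1.6 m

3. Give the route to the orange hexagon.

turn left 80°, forward 7.7 m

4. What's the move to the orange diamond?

blocked — turn left 30°, forward 3.2 m, then turn right 47°, forward 4.1 m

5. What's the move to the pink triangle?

blocked — turn left 30°, forward 3.2 m, then turn right 30°, forward 4.7 m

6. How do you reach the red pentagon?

turn left 50°, forward 3.7 m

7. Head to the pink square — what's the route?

turn left 75°, forward 6.8 m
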